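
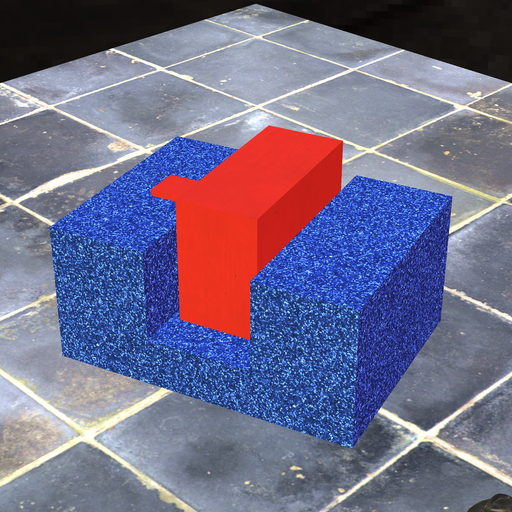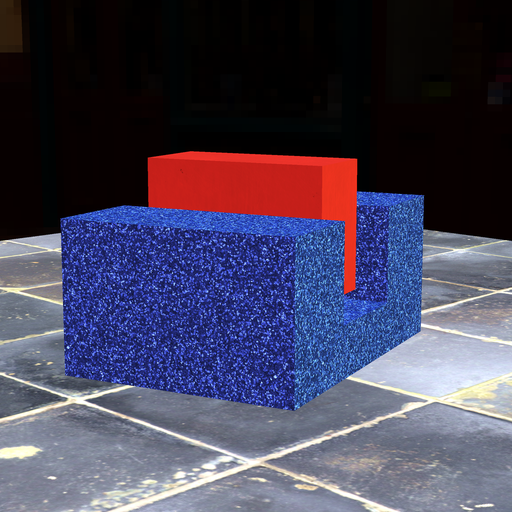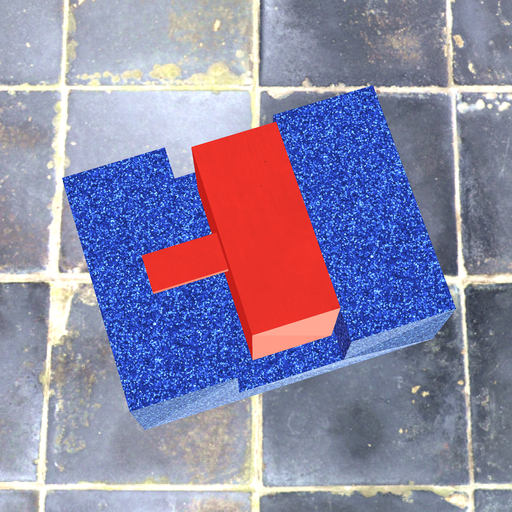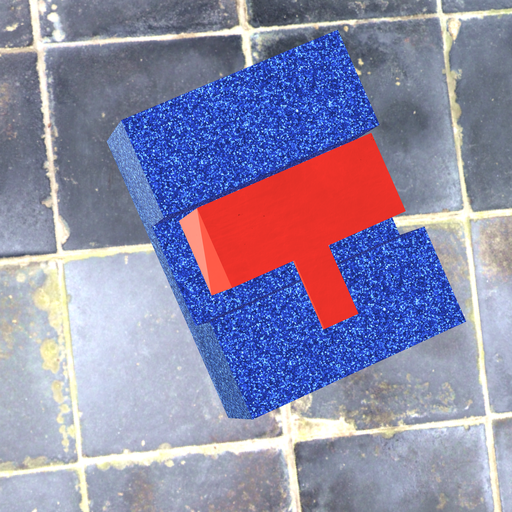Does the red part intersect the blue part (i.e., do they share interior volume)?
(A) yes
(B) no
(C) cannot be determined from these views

(B) no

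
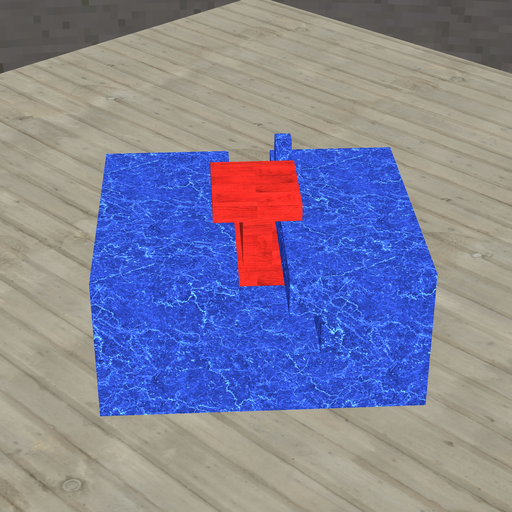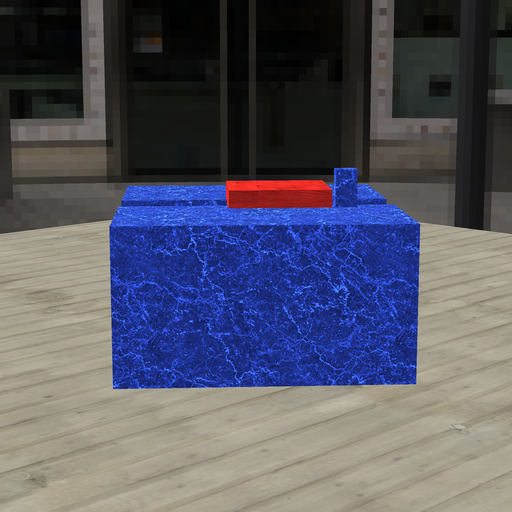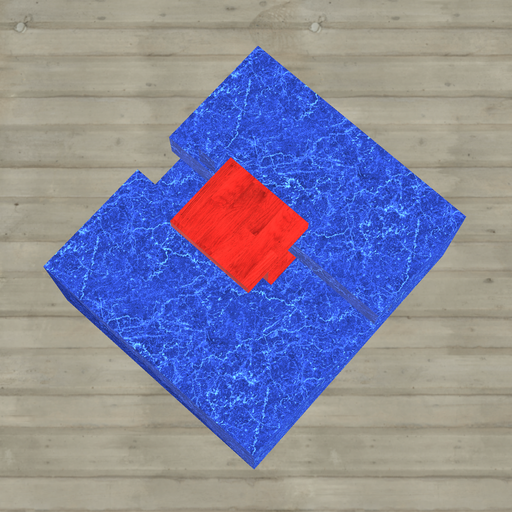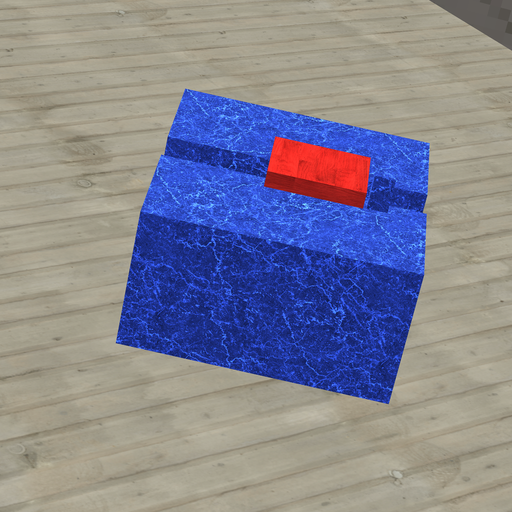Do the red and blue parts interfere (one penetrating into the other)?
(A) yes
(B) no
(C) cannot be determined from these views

(B) no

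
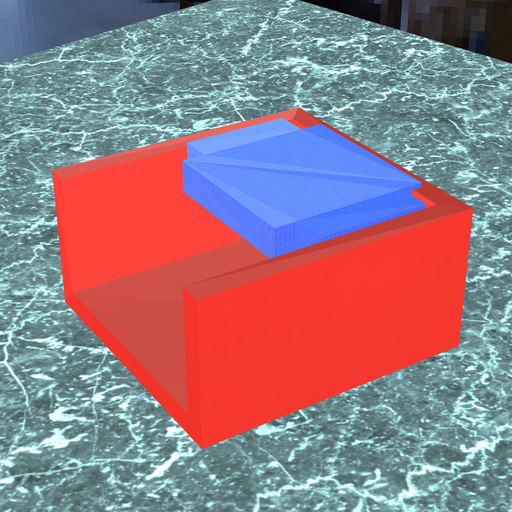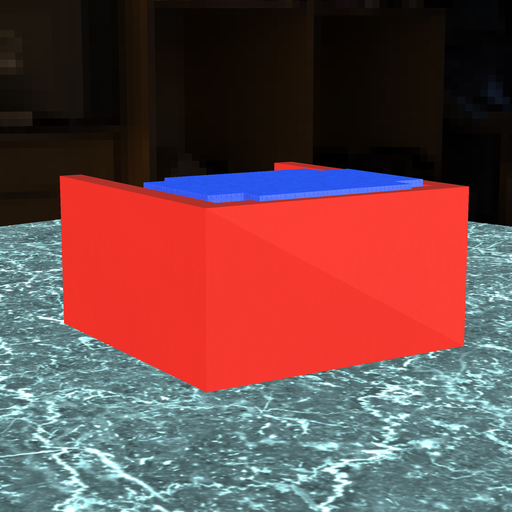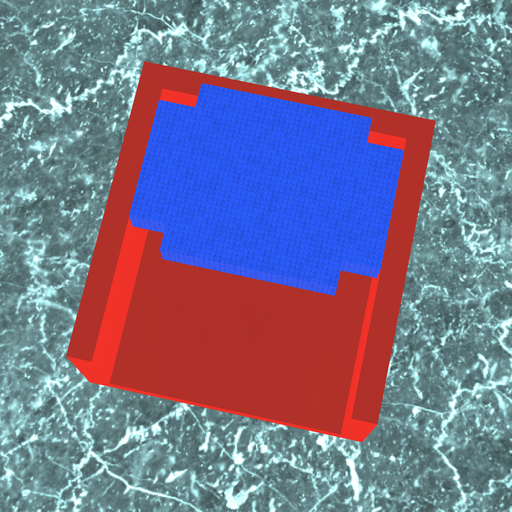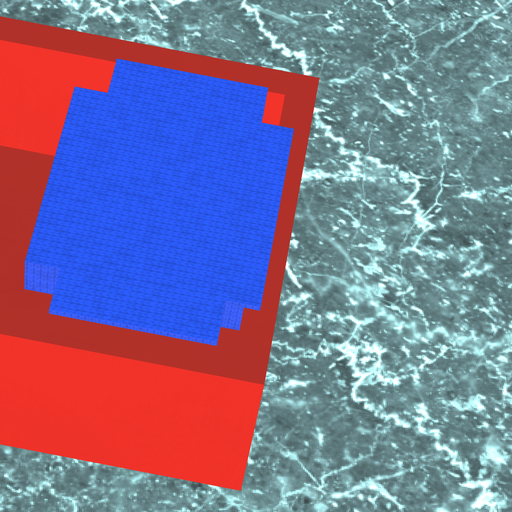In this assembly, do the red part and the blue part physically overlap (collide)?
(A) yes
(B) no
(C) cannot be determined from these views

(A) yes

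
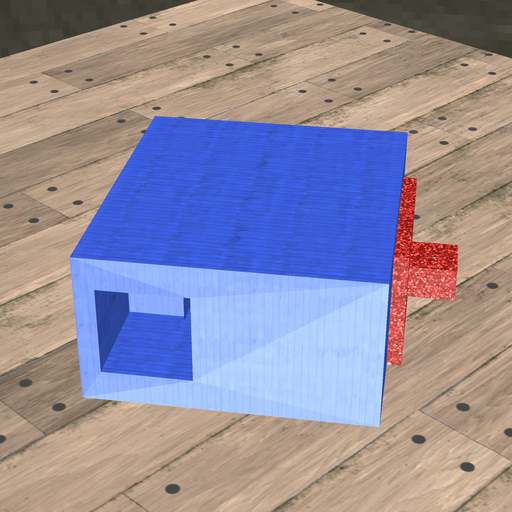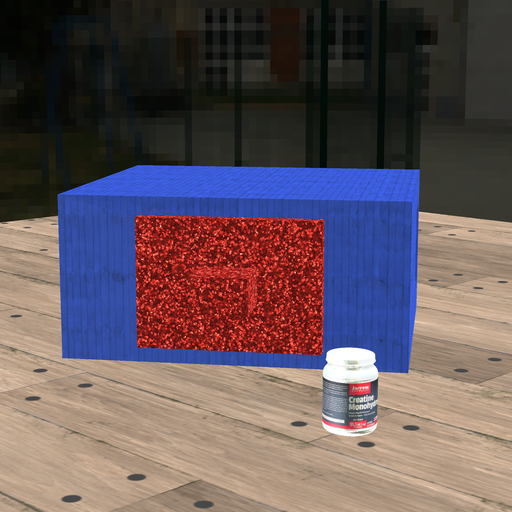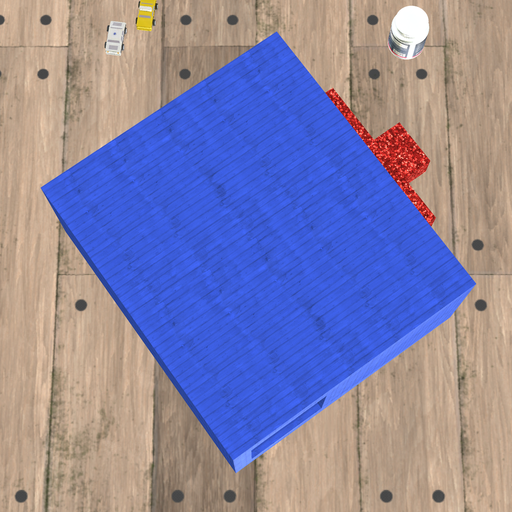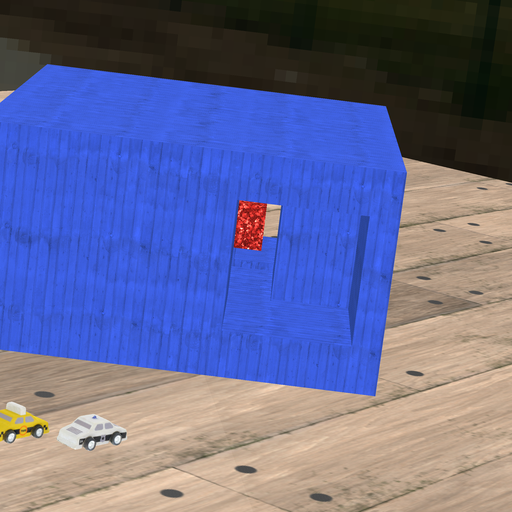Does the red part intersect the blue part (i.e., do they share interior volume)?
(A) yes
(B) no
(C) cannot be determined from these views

(B) no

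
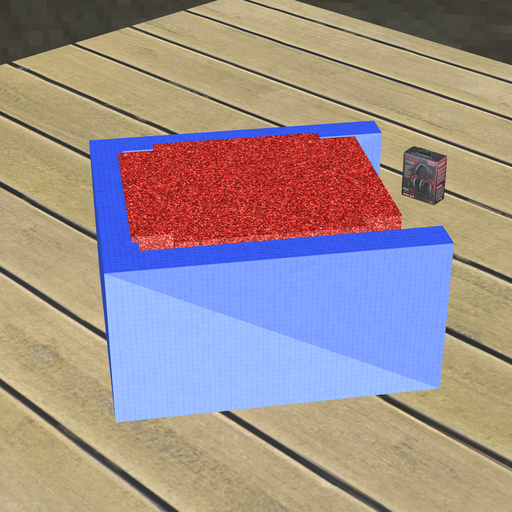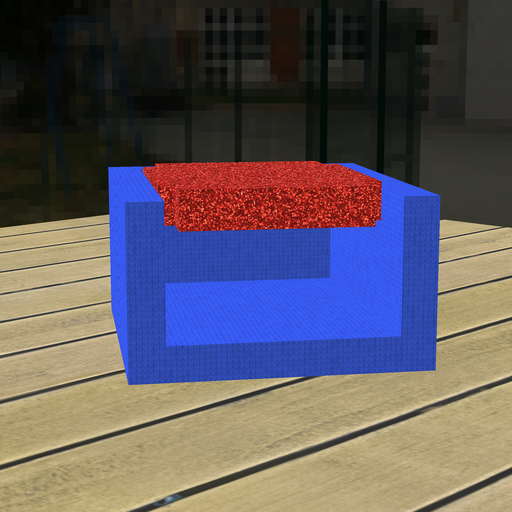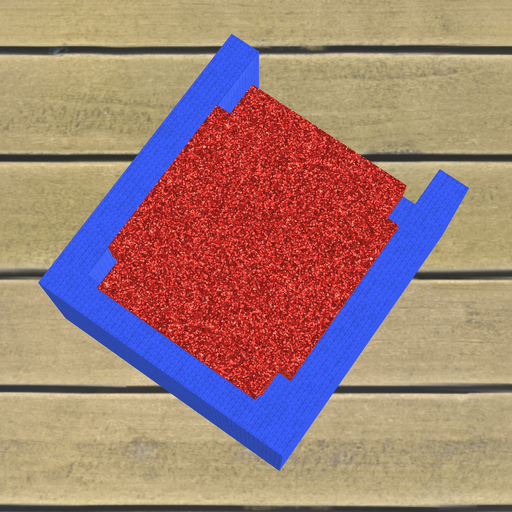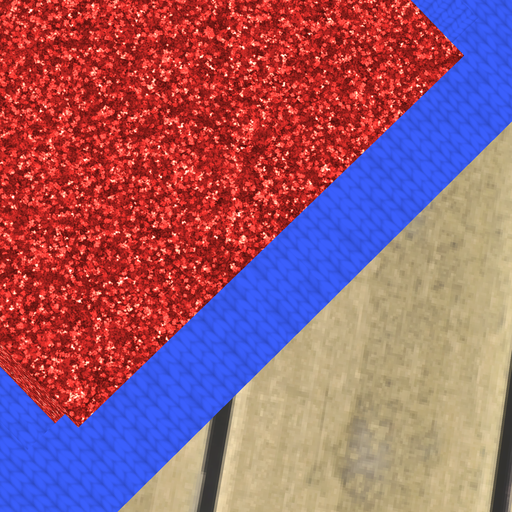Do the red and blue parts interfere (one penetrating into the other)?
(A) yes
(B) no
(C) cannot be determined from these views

(A) yes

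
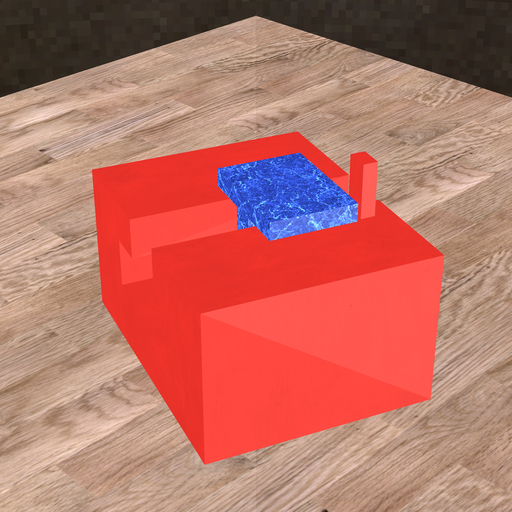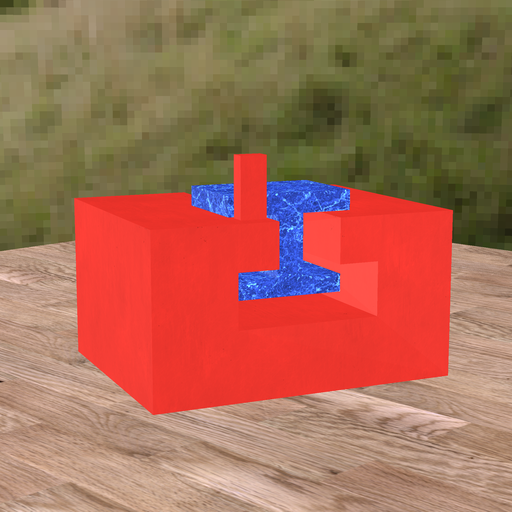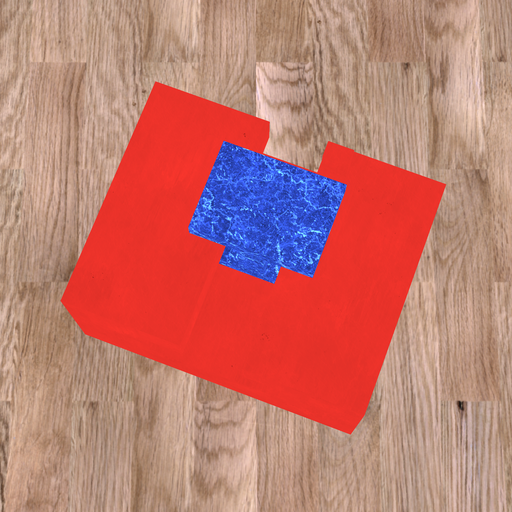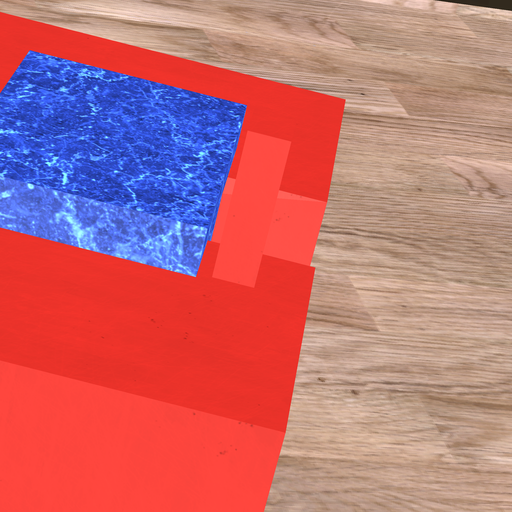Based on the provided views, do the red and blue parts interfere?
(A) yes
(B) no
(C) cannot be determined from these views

(B) no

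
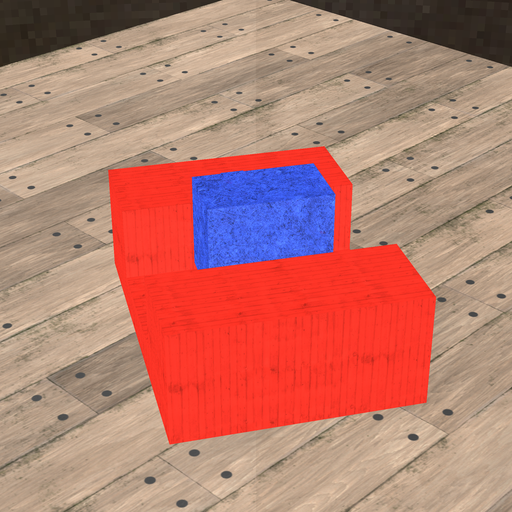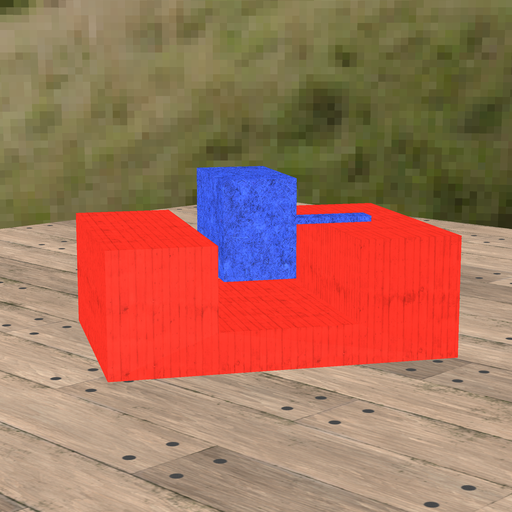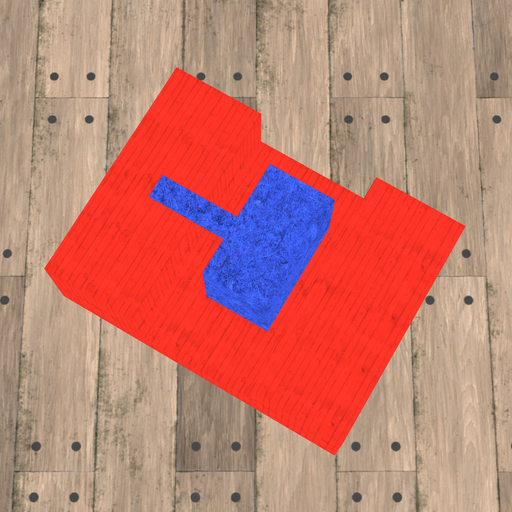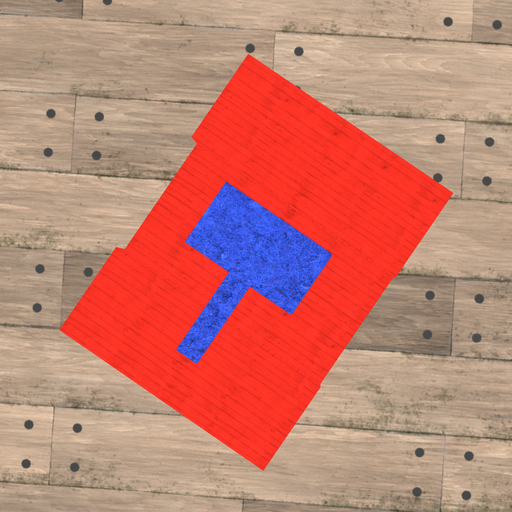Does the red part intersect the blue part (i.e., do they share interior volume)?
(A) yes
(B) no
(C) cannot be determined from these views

(B) no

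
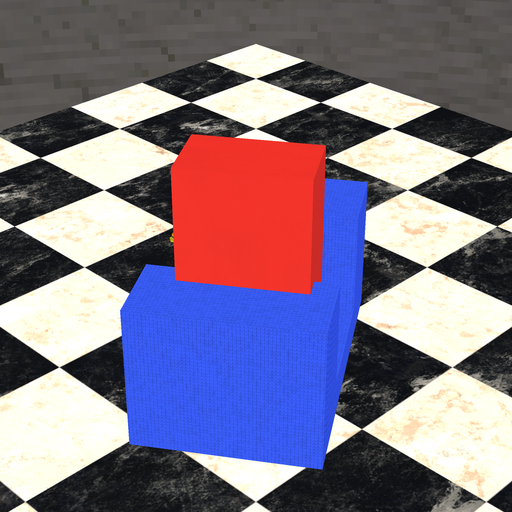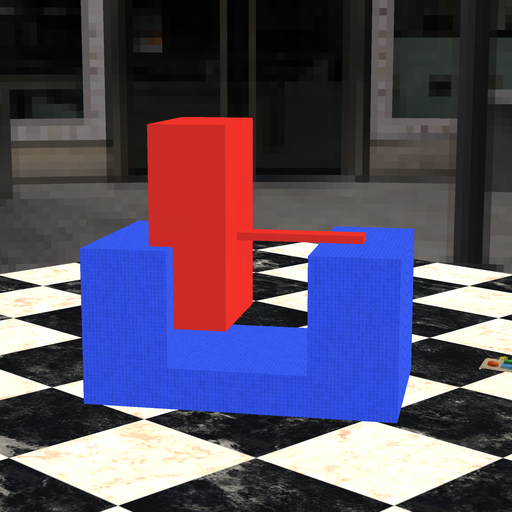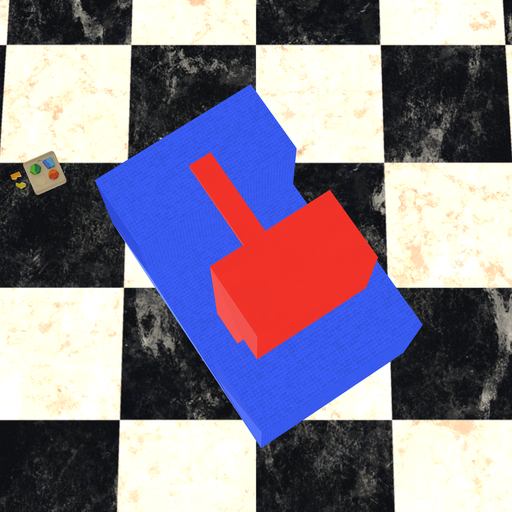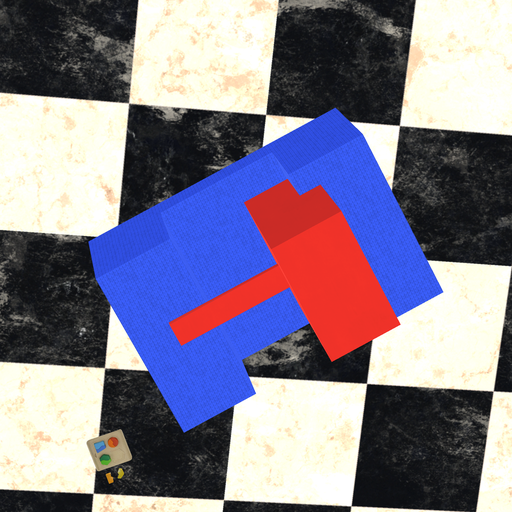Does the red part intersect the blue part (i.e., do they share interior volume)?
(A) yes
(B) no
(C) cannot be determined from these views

(A) yes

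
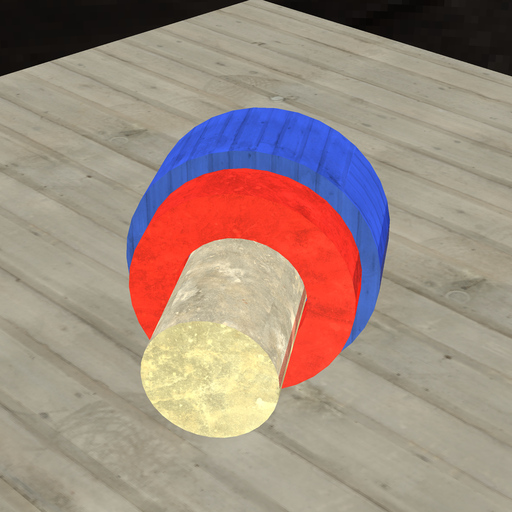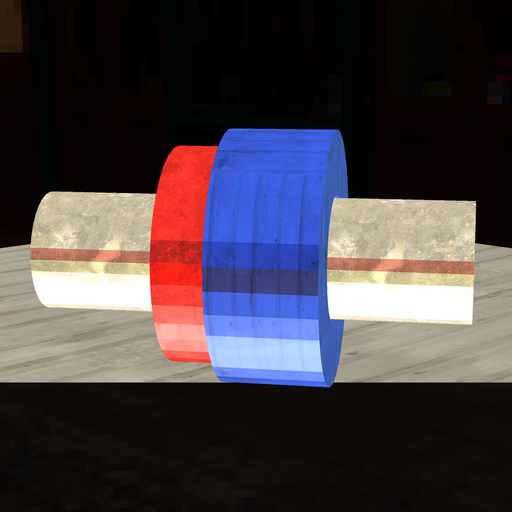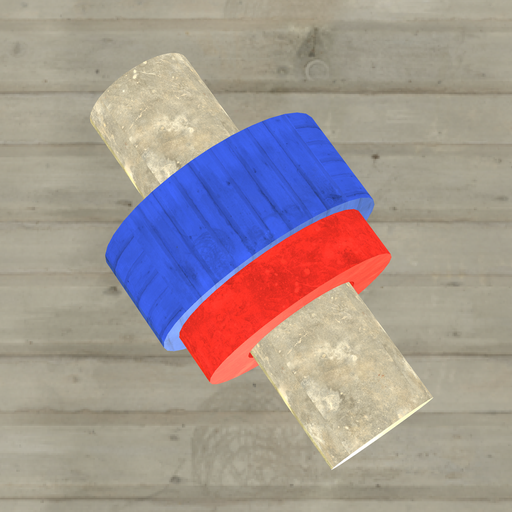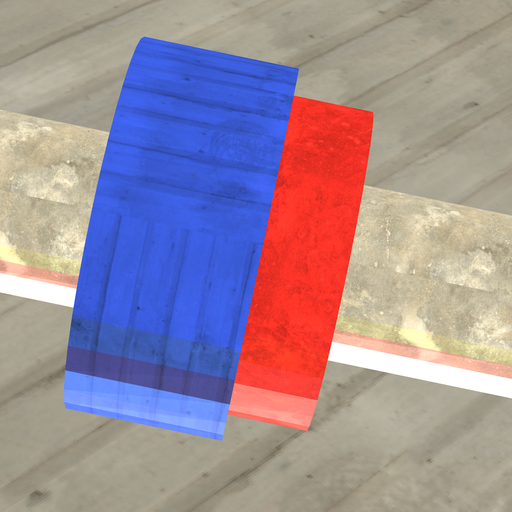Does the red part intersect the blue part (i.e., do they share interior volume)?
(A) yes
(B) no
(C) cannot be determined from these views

(A) yes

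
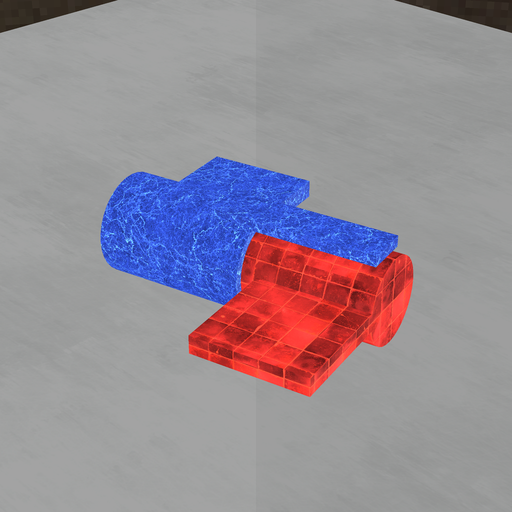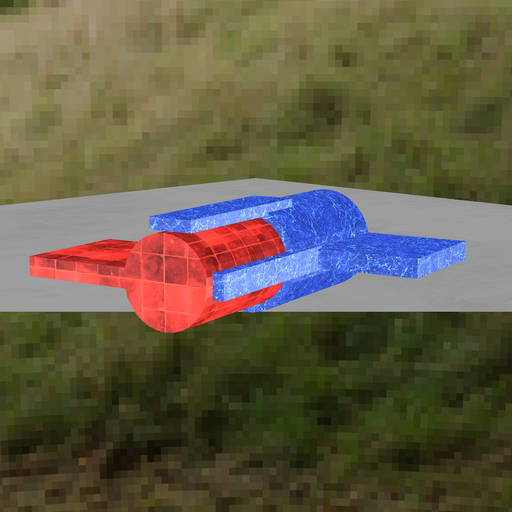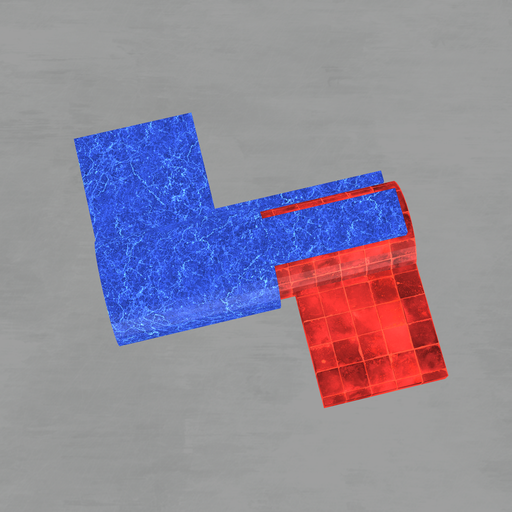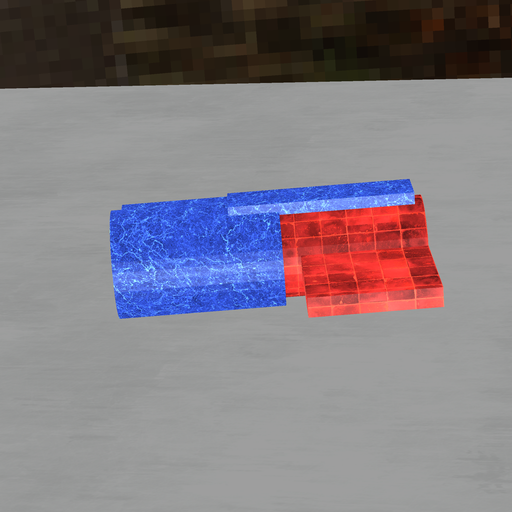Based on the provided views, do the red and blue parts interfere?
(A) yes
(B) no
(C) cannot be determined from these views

(A) yes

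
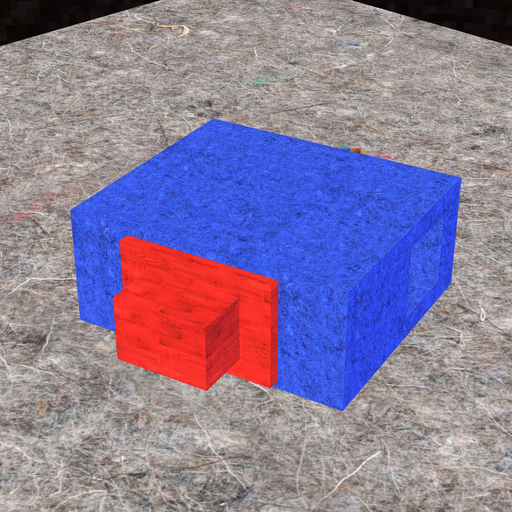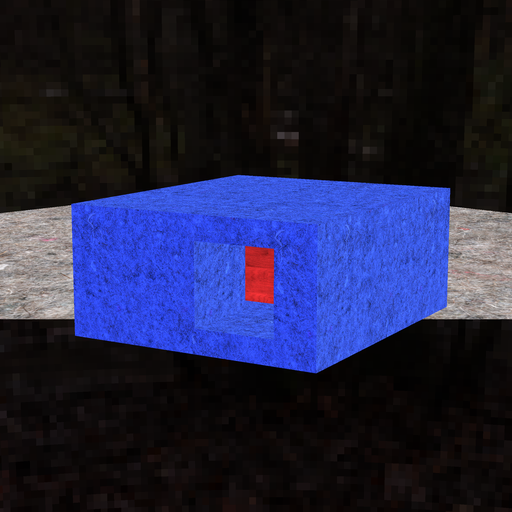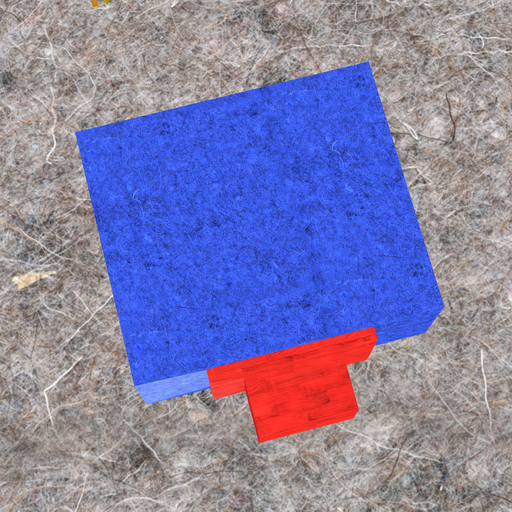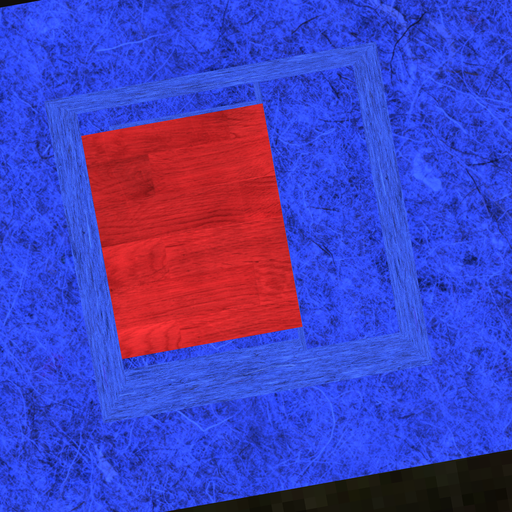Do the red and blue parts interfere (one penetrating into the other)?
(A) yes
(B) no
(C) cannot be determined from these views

(A) yes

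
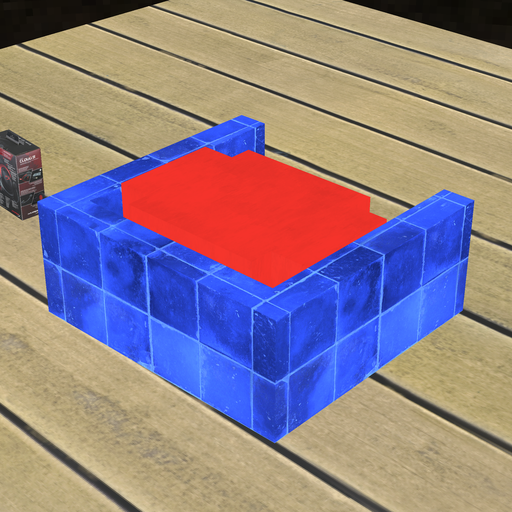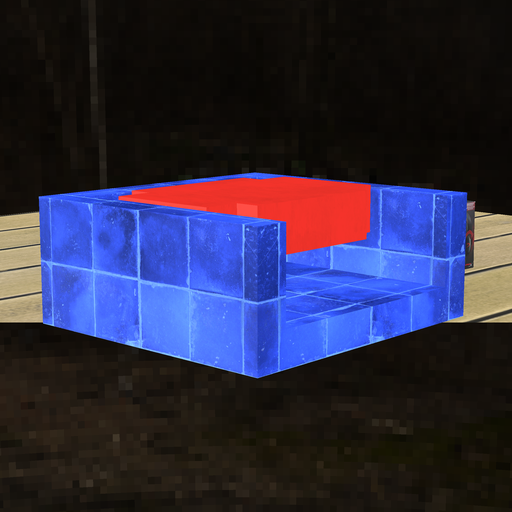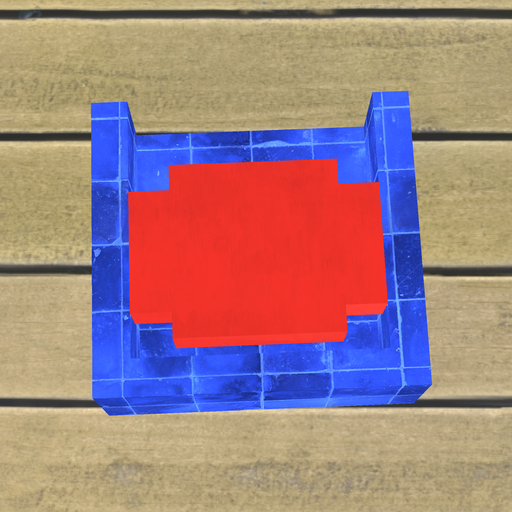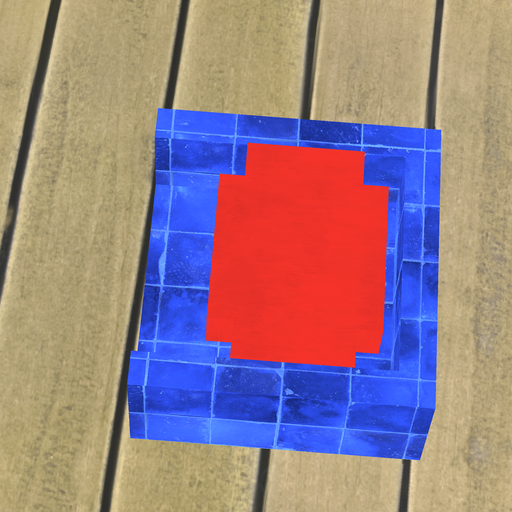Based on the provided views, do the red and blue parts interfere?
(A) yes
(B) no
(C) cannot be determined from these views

(B) no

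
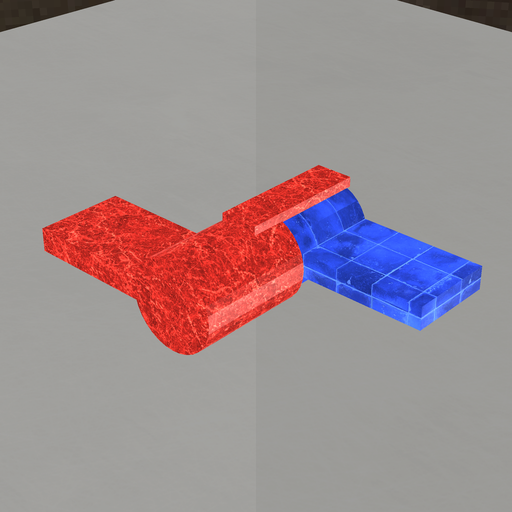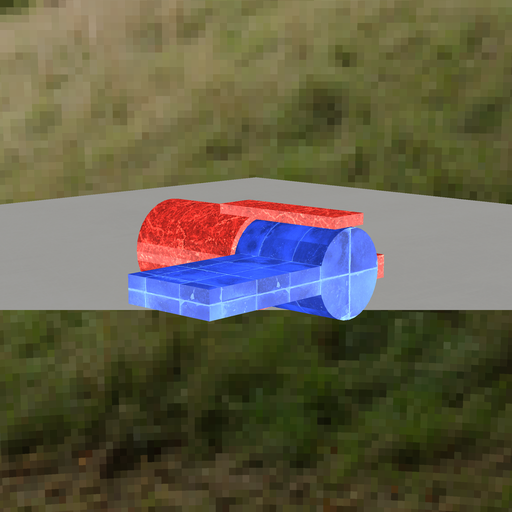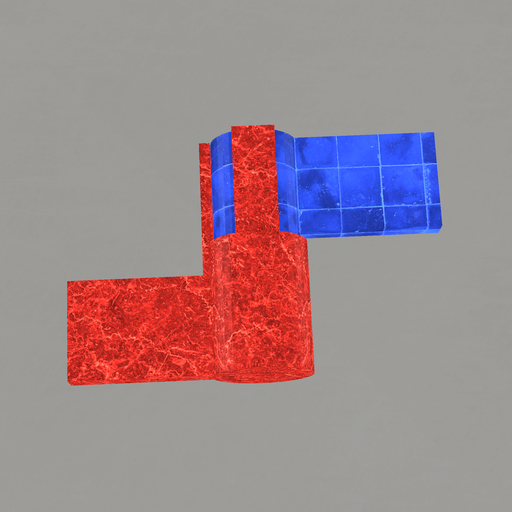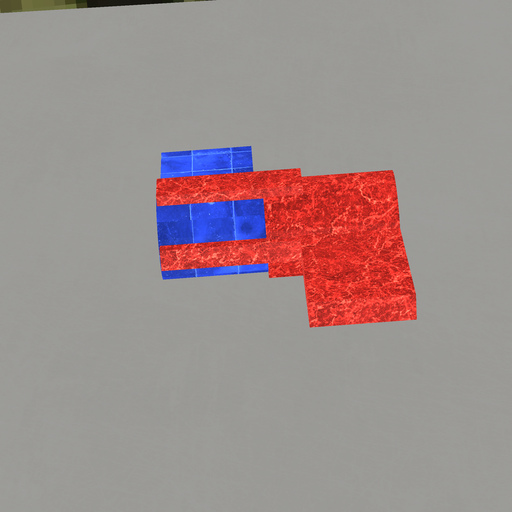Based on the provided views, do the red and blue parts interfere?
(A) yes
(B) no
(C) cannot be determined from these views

(A) yes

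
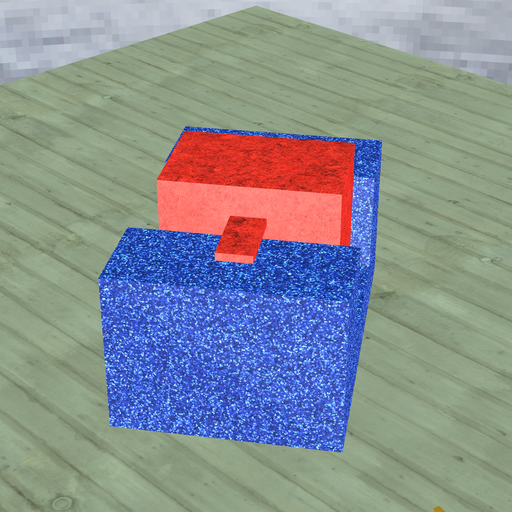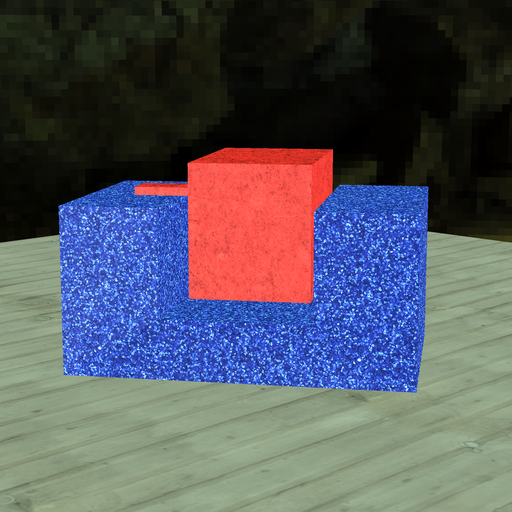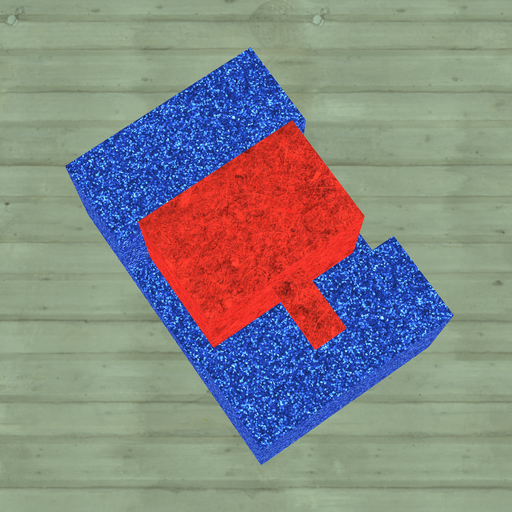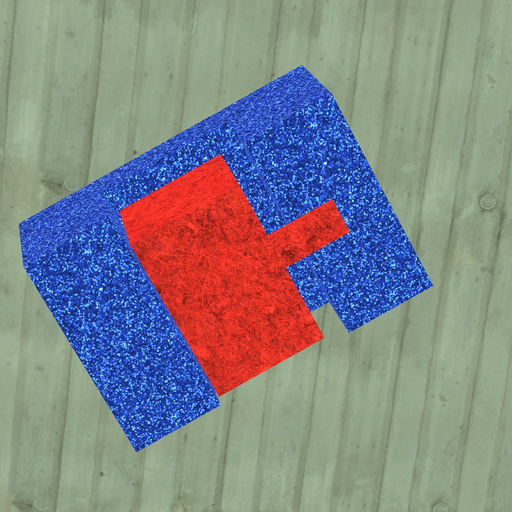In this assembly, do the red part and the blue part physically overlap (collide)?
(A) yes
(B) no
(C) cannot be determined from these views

(B) no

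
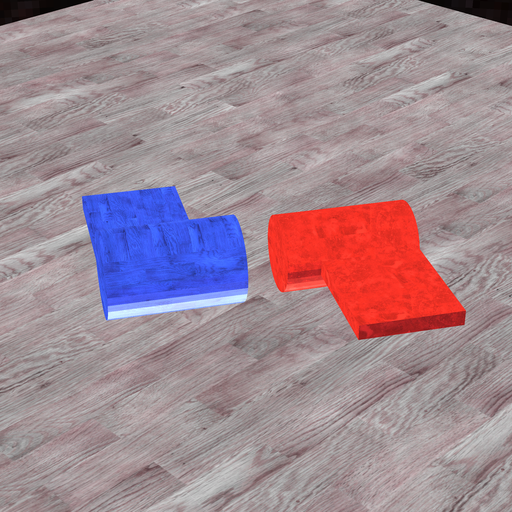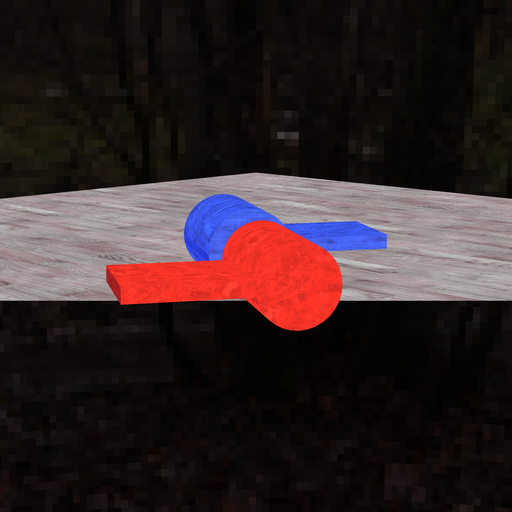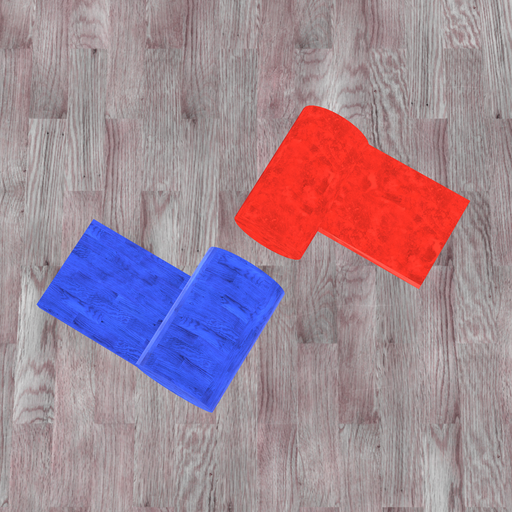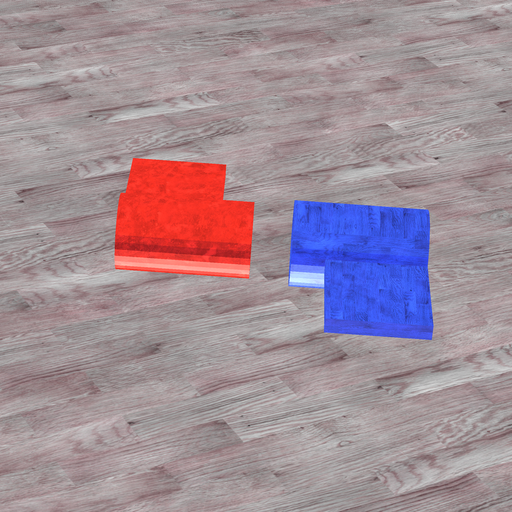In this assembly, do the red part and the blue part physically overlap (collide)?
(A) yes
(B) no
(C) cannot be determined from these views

(B) no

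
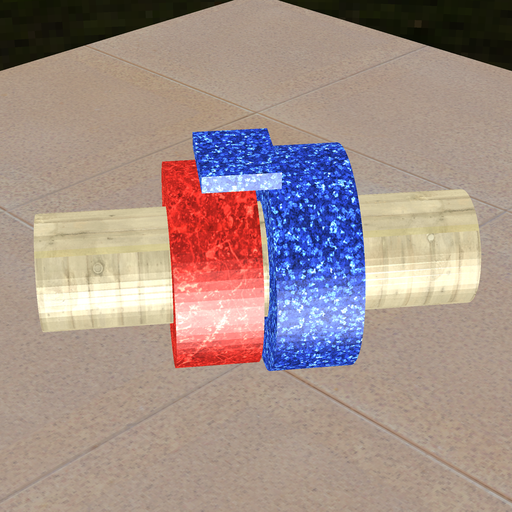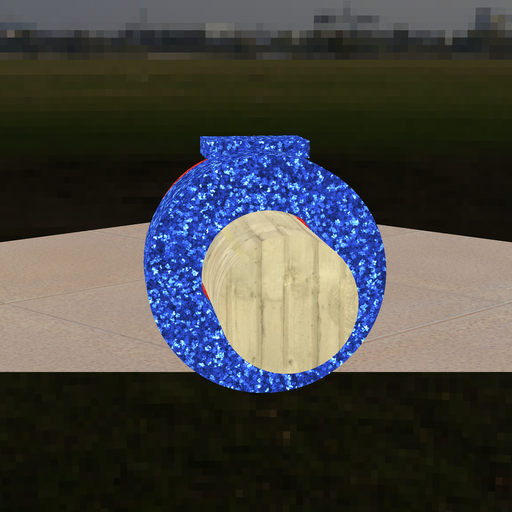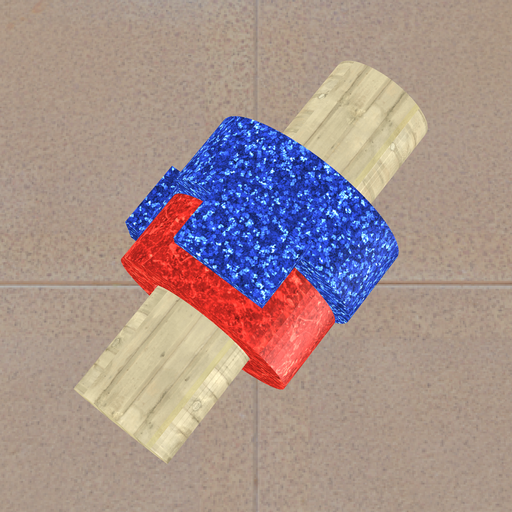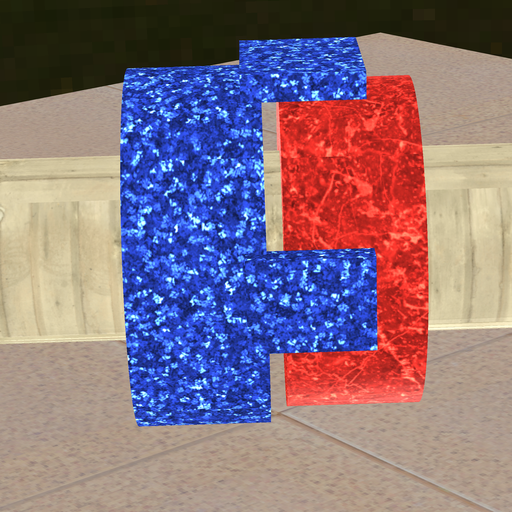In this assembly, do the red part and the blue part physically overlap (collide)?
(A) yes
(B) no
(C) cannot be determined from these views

(B) no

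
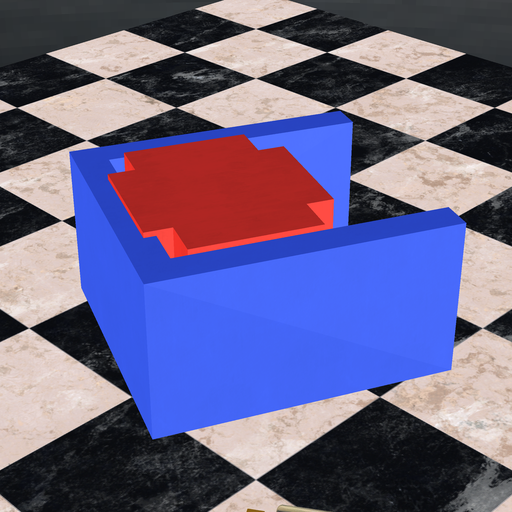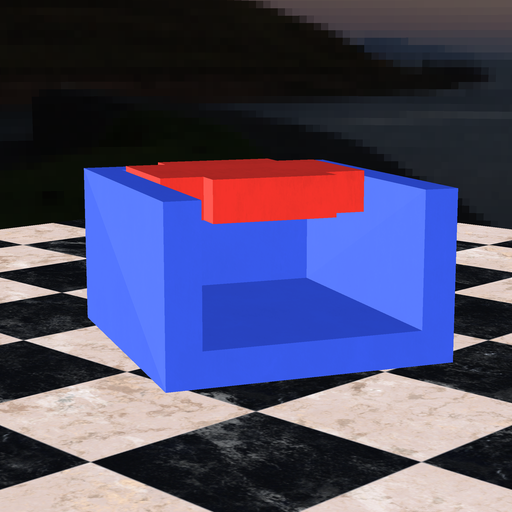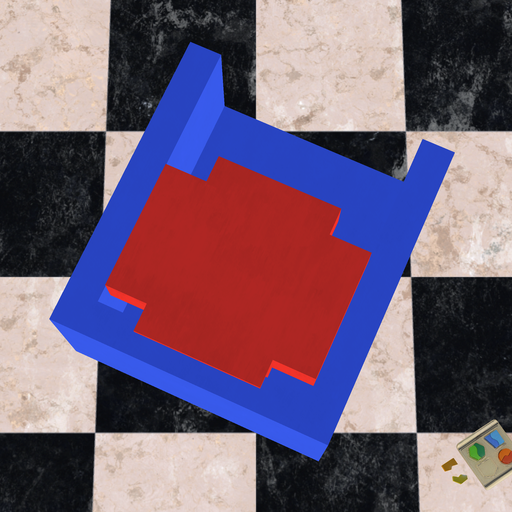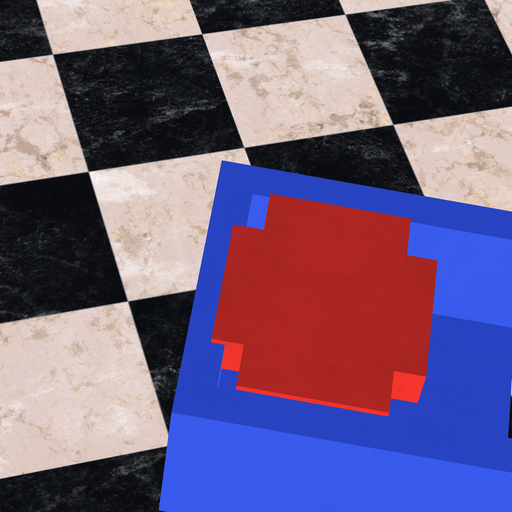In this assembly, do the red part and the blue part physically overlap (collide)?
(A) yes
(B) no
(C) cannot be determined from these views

(A) yes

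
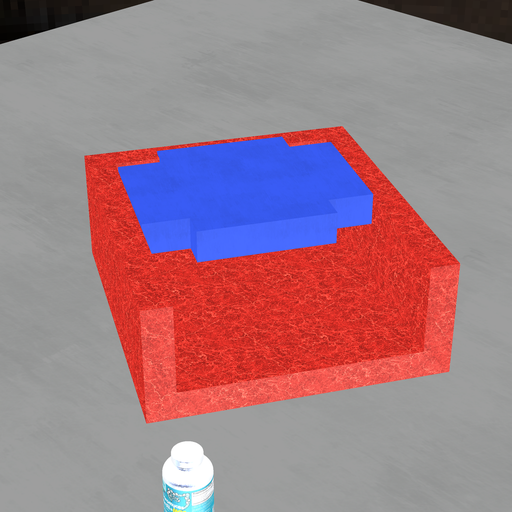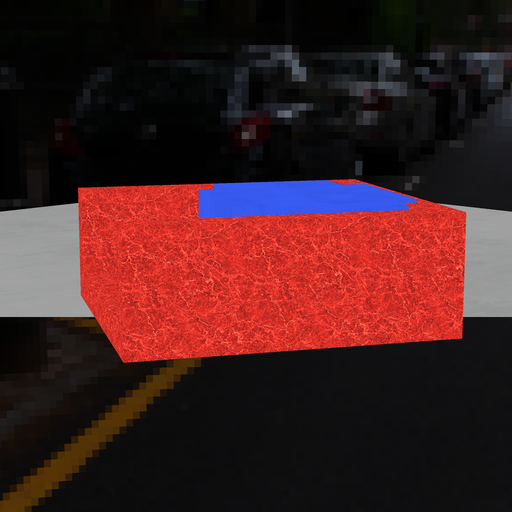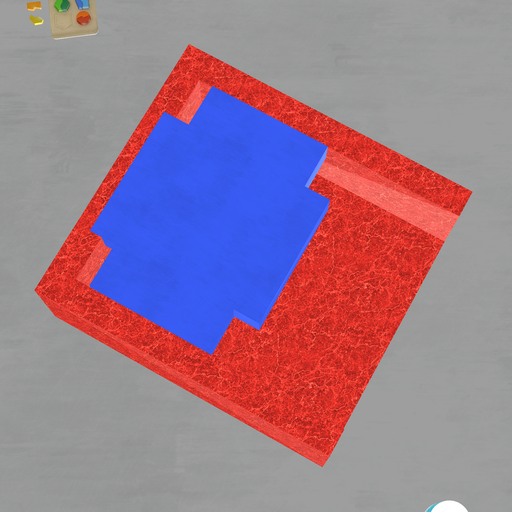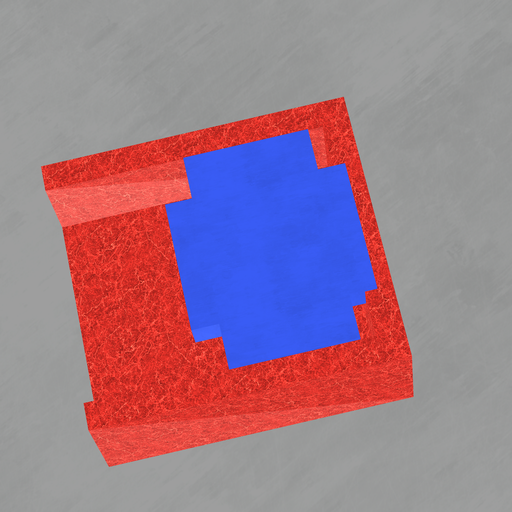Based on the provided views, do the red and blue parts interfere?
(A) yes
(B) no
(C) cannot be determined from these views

(A) yes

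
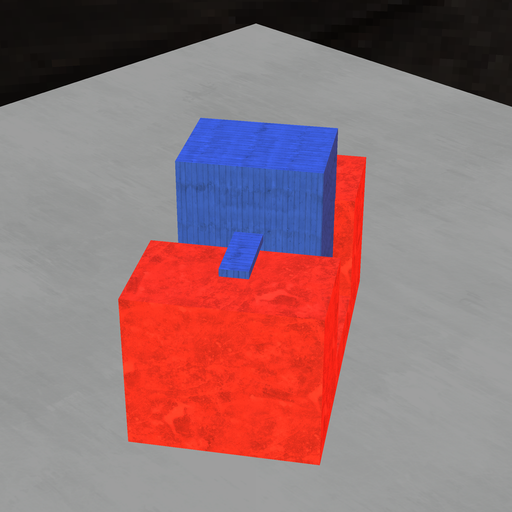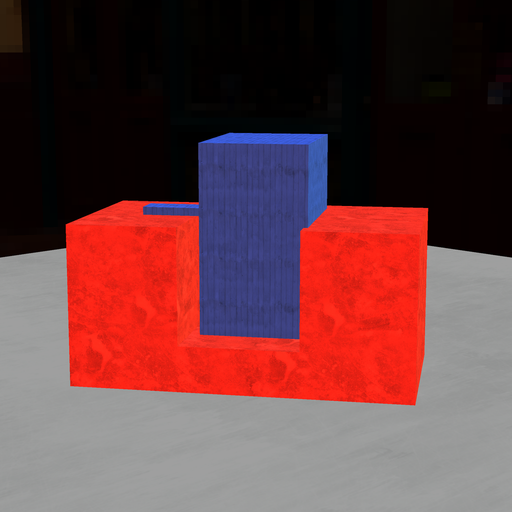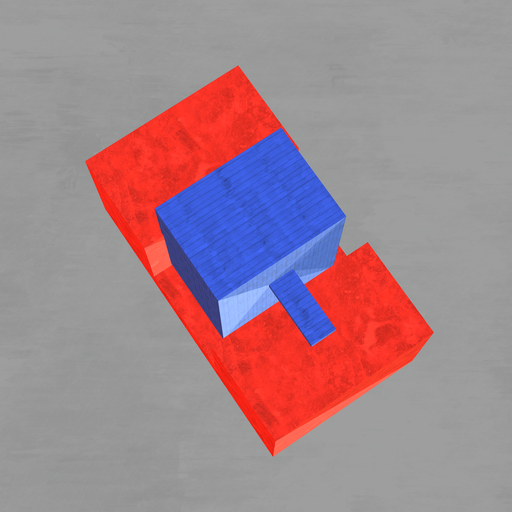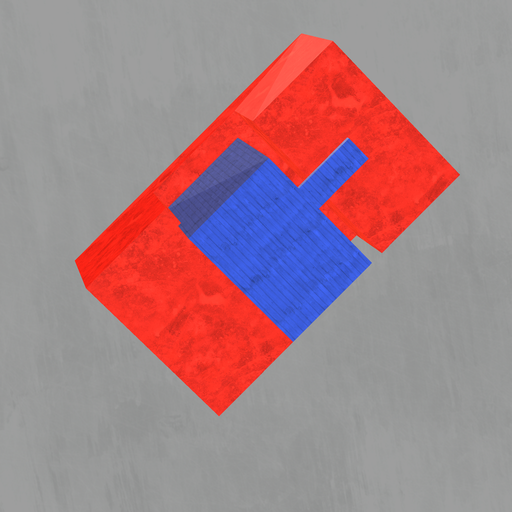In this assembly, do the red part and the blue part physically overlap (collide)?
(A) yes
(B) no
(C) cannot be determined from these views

(A) yes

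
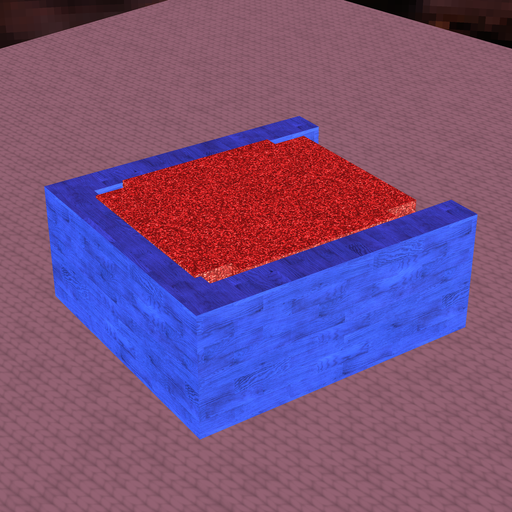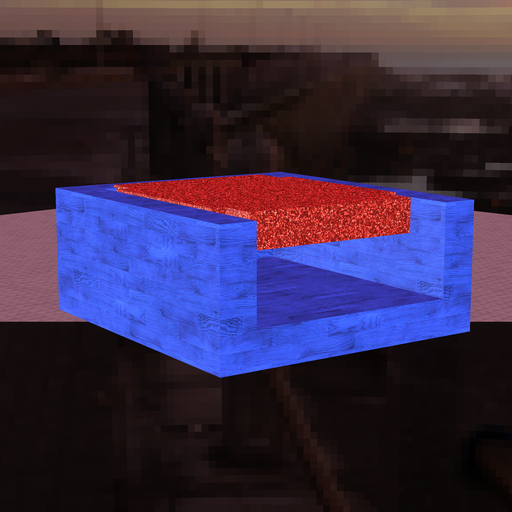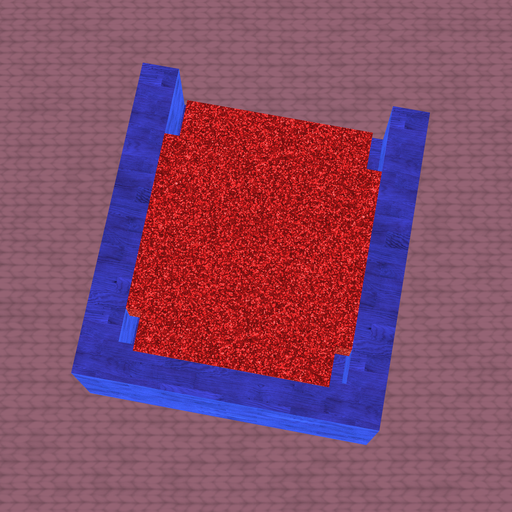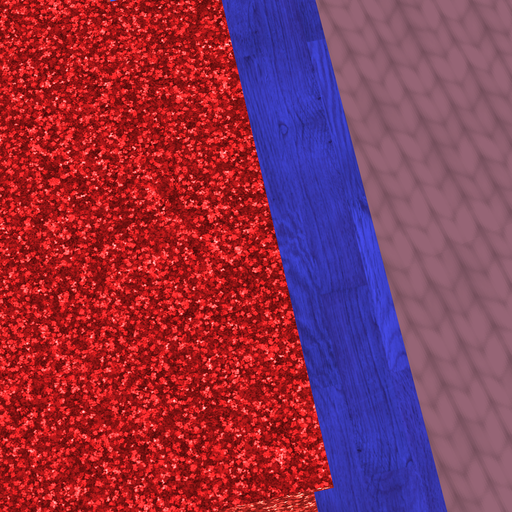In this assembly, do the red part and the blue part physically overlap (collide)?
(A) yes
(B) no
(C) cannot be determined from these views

(A) yes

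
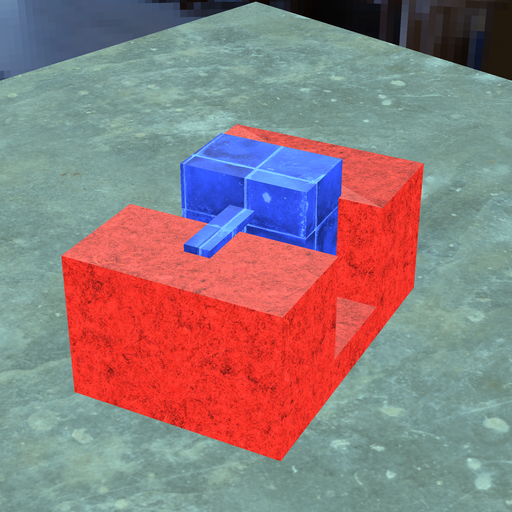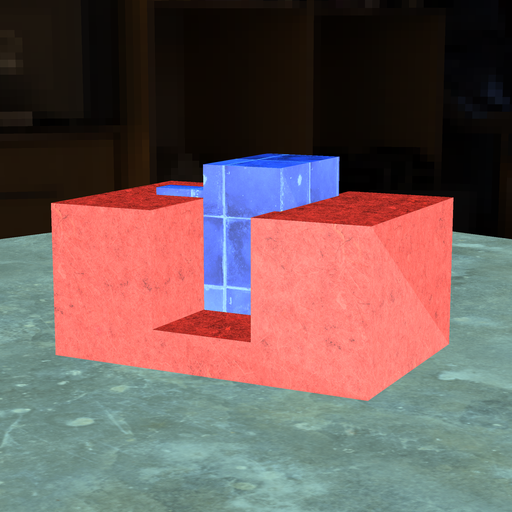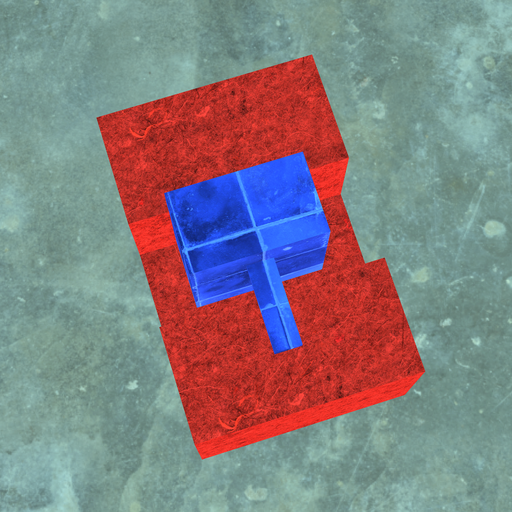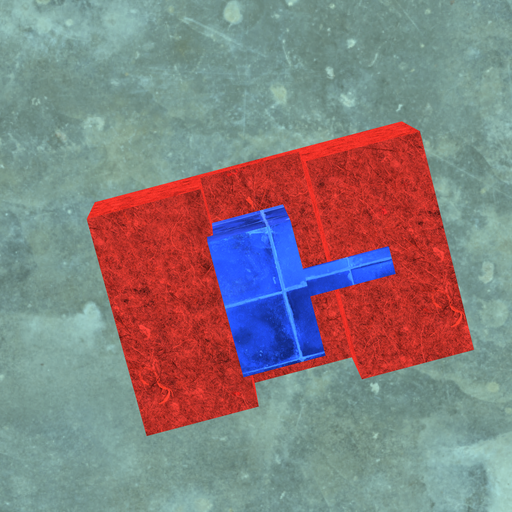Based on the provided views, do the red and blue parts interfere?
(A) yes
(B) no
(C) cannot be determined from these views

(A) yes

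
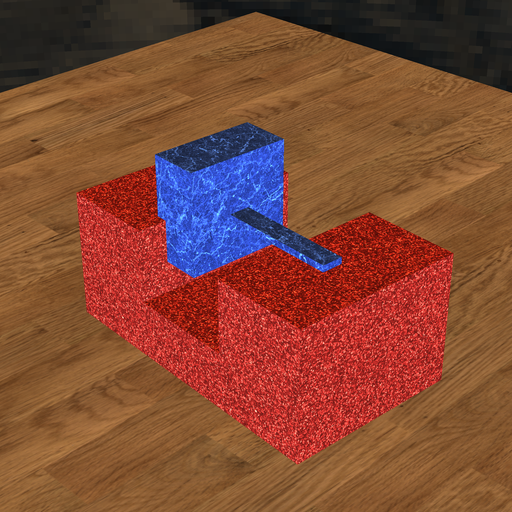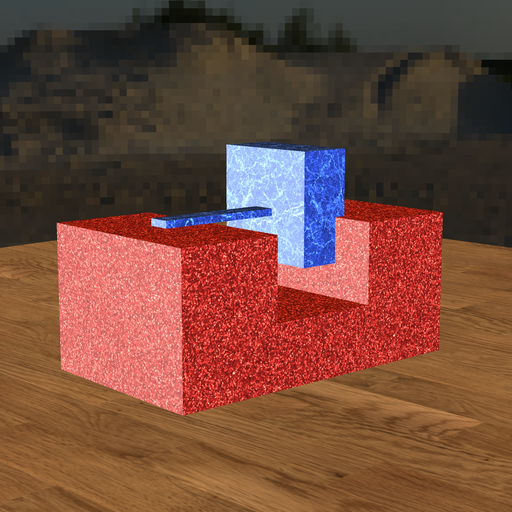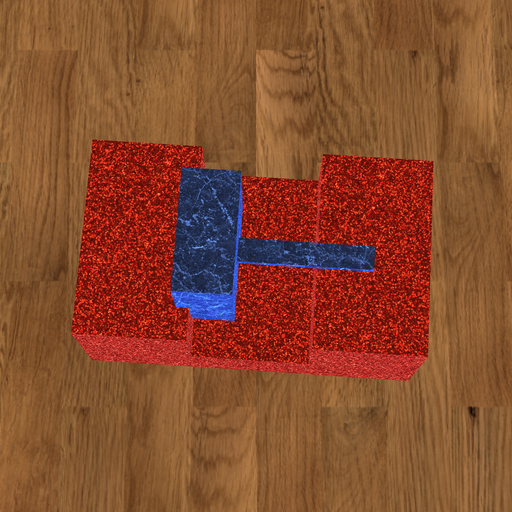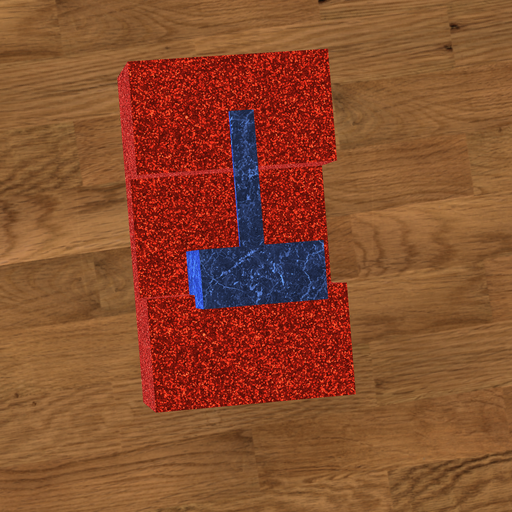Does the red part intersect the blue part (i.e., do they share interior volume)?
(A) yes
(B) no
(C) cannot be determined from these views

(A) yes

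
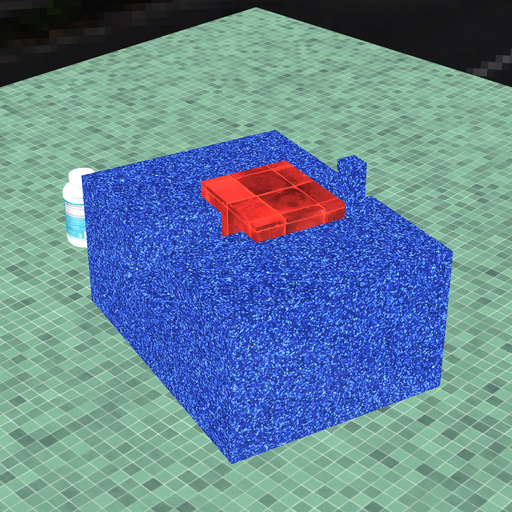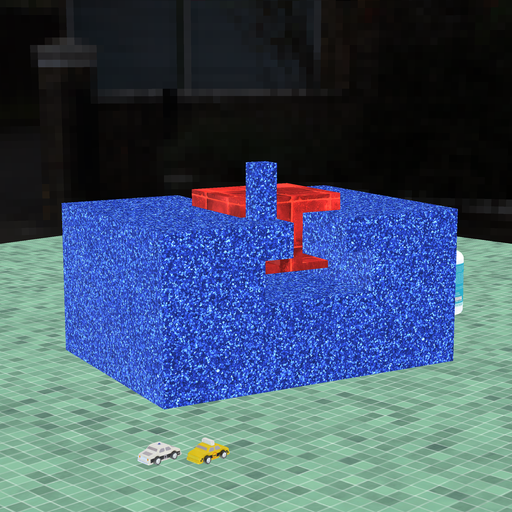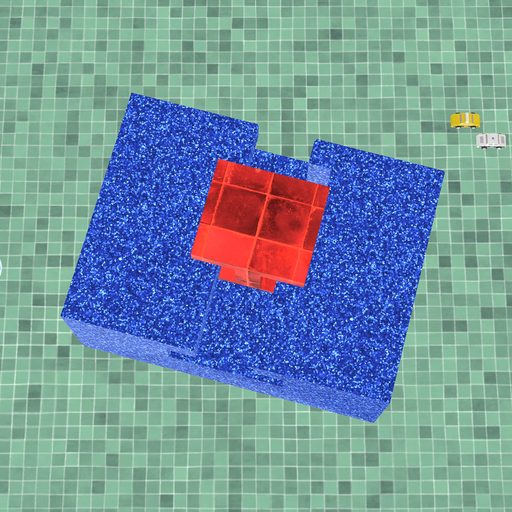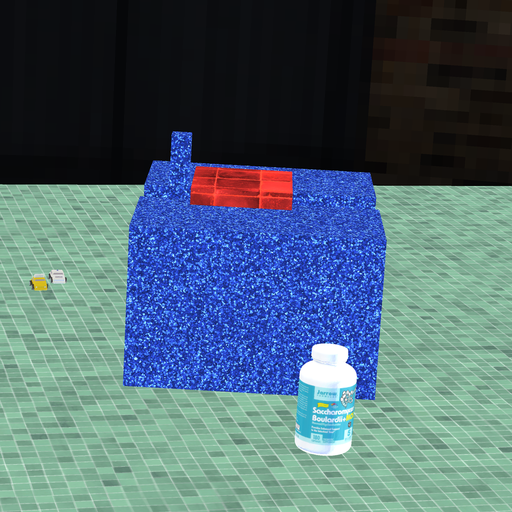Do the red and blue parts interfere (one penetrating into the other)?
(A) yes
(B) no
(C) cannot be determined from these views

(B) no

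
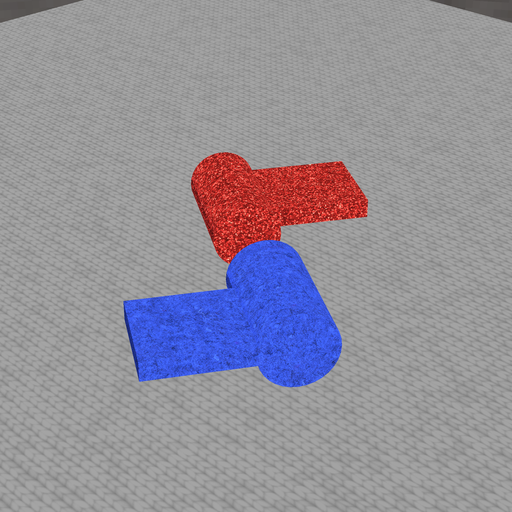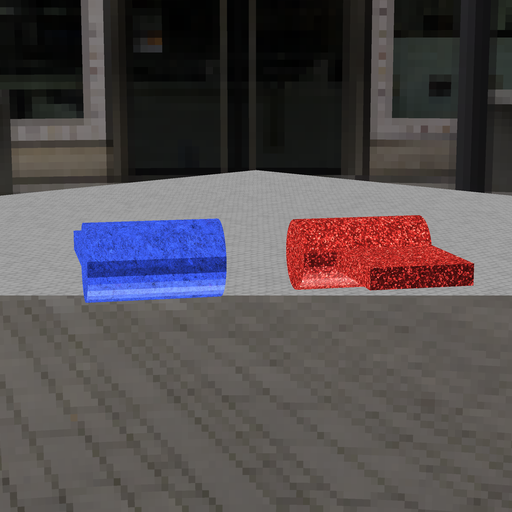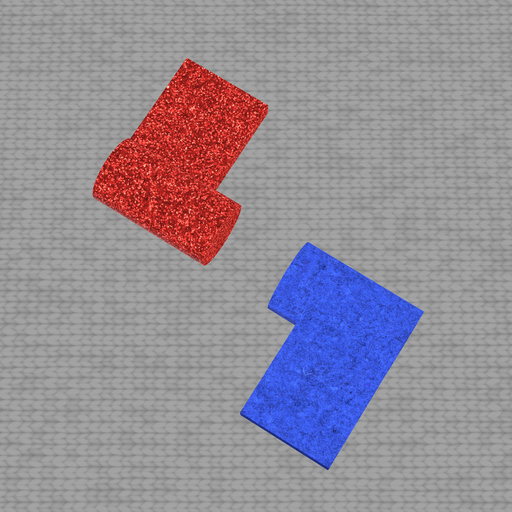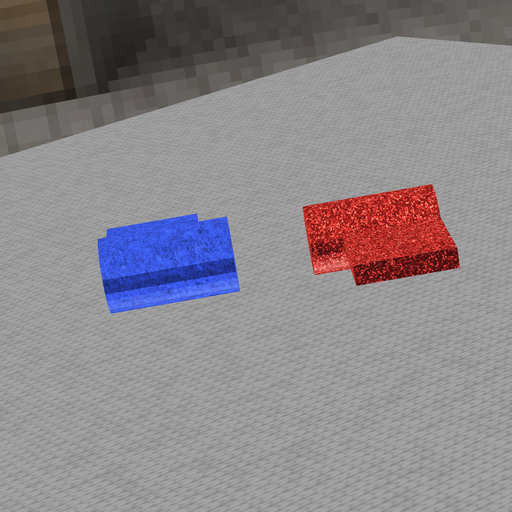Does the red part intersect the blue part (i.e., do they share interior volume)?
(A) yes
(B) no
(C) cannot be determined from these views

(B) no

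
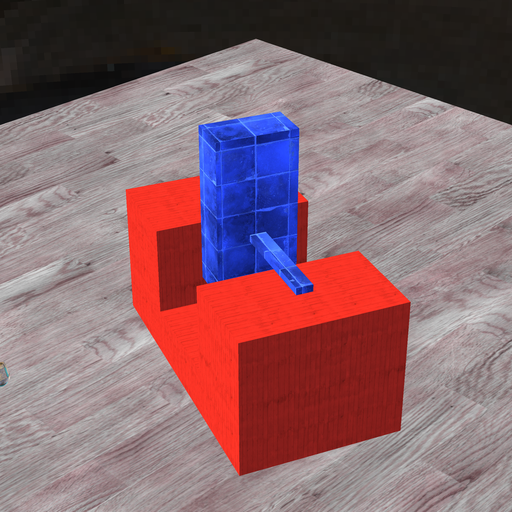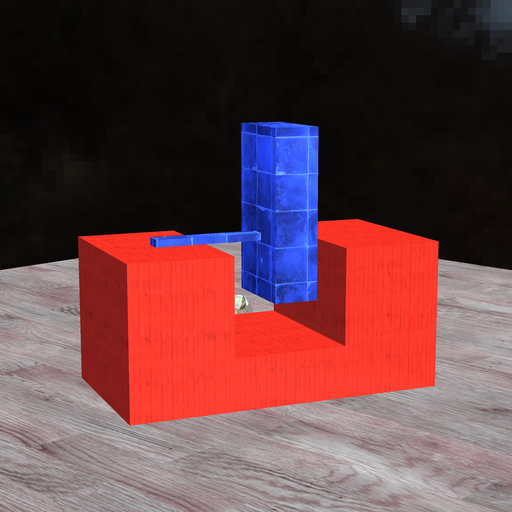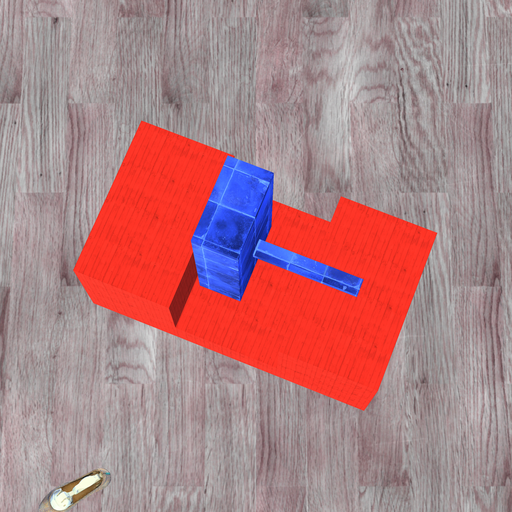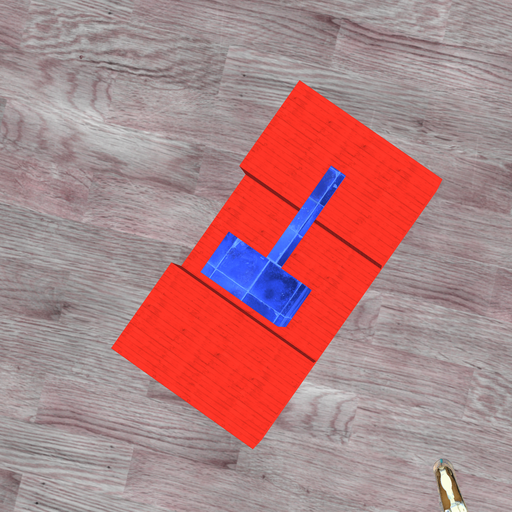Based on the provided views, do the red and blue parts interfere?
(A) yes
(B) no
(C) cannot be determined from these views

(B) no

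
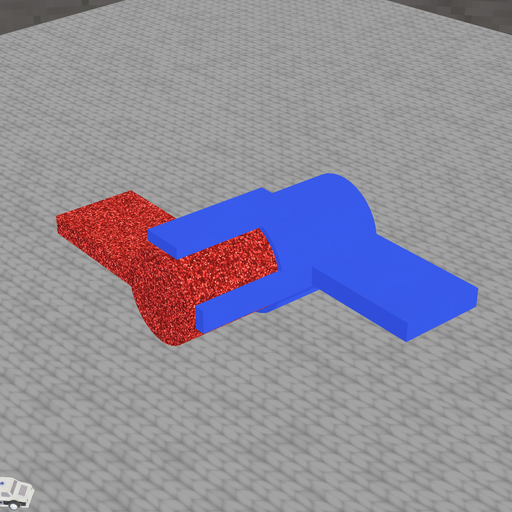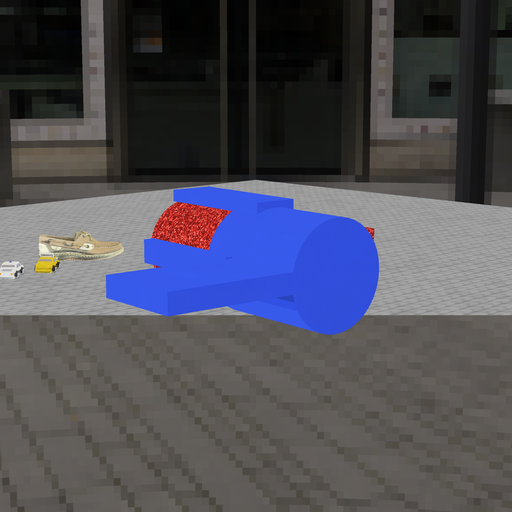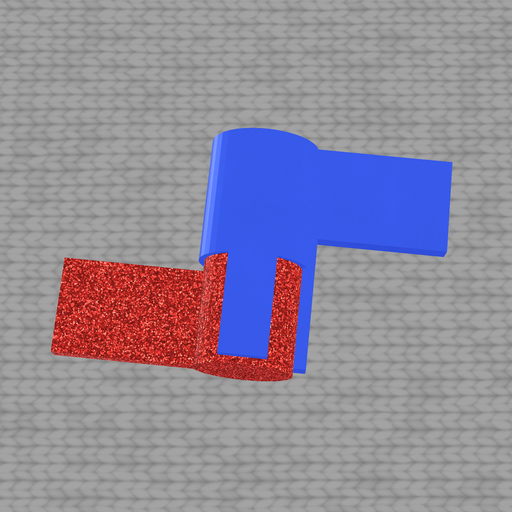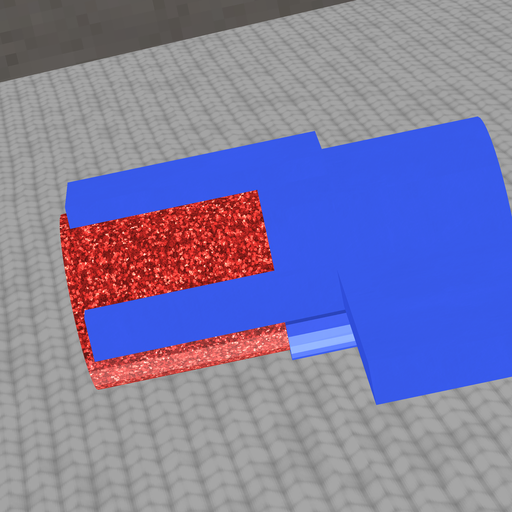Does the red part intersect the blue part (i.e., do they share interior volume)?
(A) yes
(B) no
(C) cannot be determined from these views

(A) yes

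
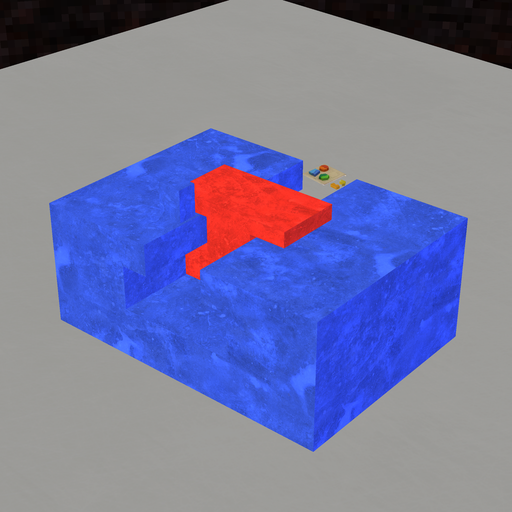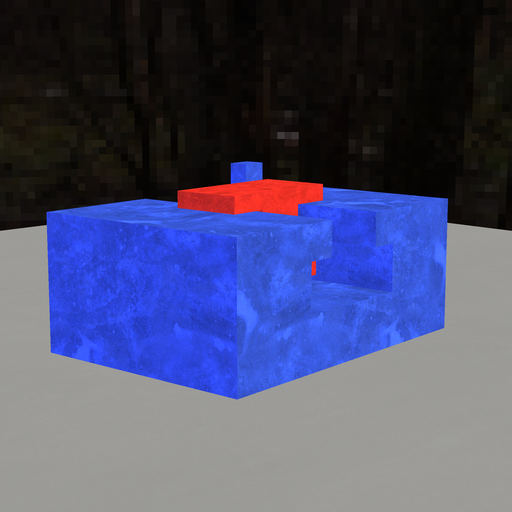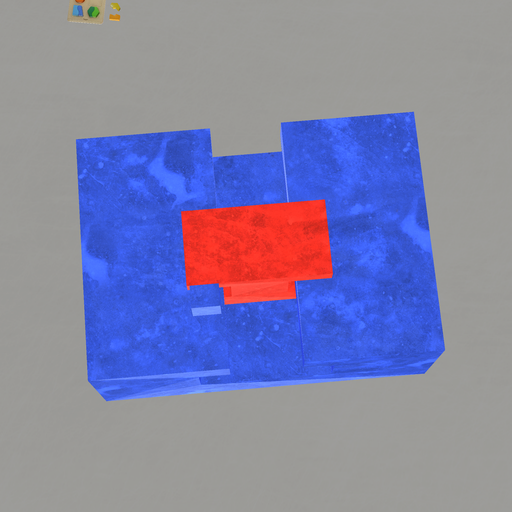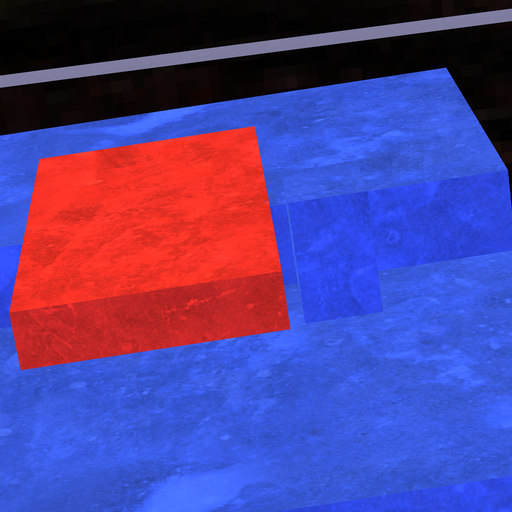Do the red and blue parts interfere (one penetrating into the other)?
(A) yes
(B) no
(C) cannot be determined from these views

(B) no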